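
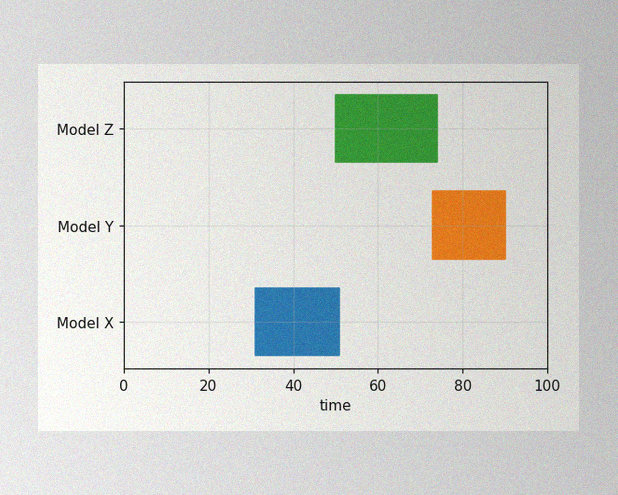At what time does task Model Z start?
The image has some photo noise and uneven lighting. The Model Z bar begins at t=50.

50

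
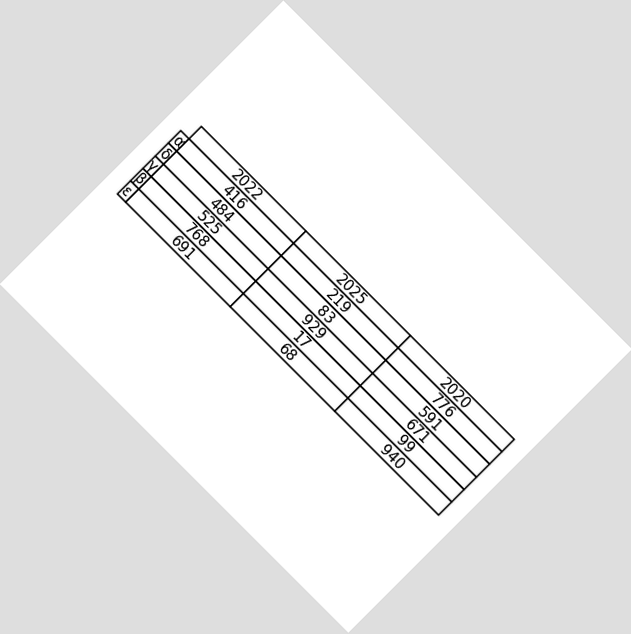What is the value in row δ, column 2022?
484

The chart is tilted about 45° clockwise. The (δ, 2022) cell reads 484.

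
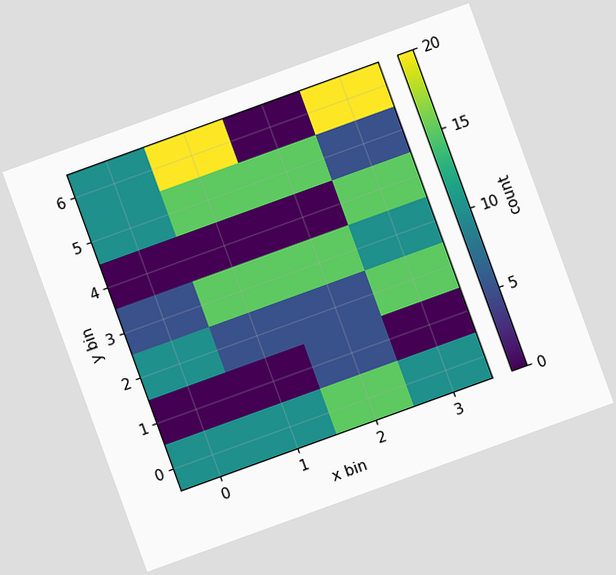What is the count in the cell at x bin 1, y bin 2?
5

The chart is tilted about 20° counter-clockwise. Matching the cell (1, 2) against the colorbar gives 5.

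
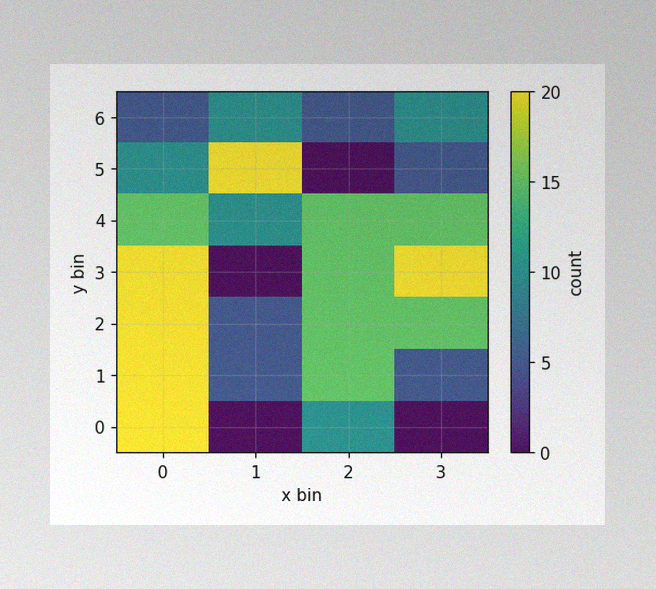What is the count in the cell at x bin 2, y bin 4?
The image has some photo noise and uneven lighting. Matching the cell (2, 4) against the colorbar gives 15.

15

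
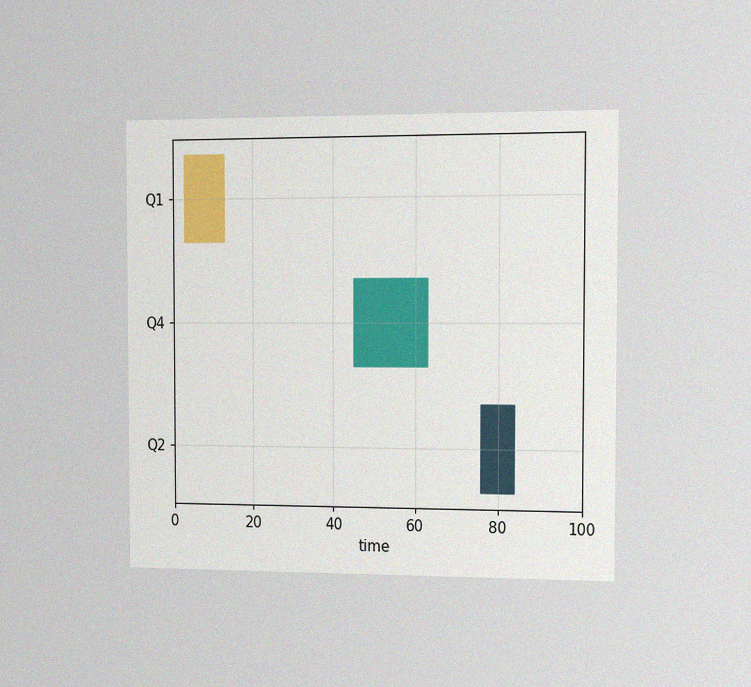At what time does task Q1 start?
3

The chart is viewed slightly from the right, with some photo noise. The Q1 bar begins at t=3.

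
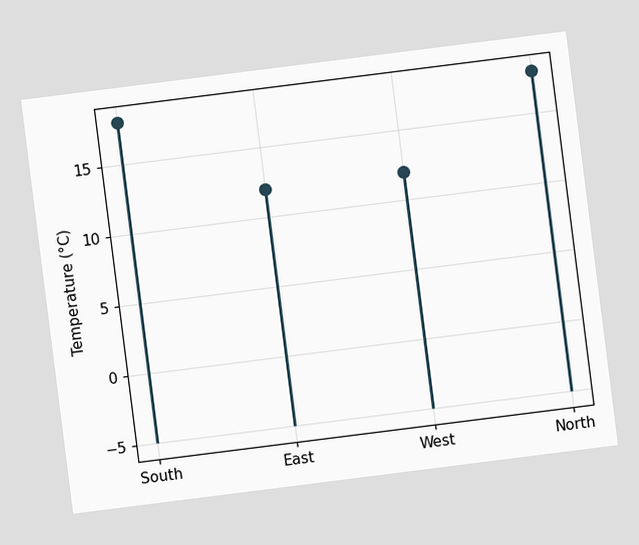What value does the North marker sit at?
18°C

The chart is tilted about 7° counter-clockwise. The North marker sits at 18°C.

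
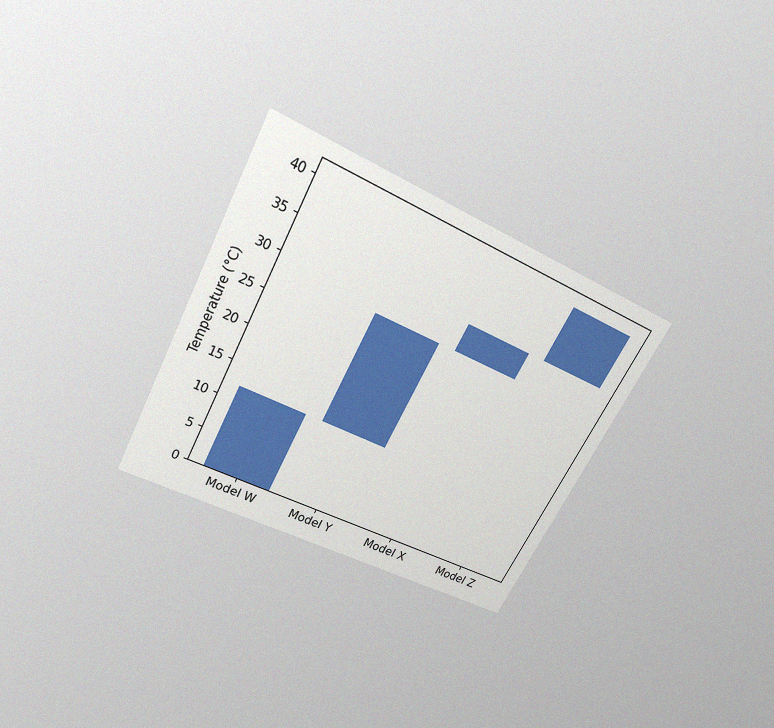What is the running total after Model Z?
40°C

The chart is tilted about 28° clockwise and viewed slightly from above, with some photo noise. After Model Z the running total reaches 40°C.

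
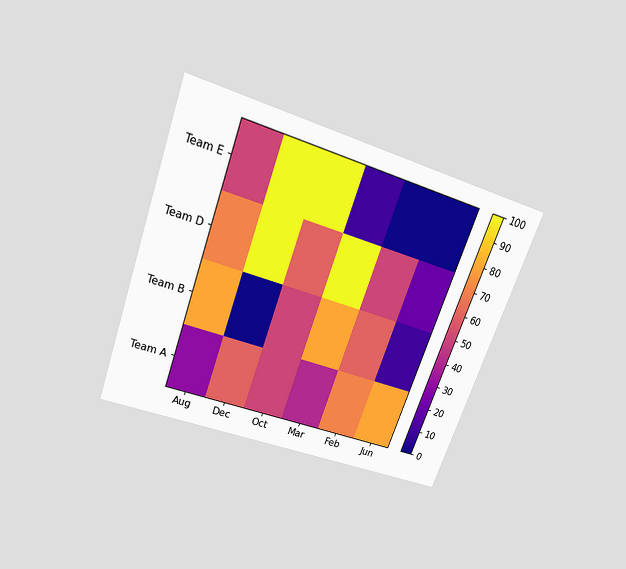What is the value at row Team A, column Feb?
The chart is tilted about 20° clockwise and viewed slightly from above. Matching cell (Team A, Feb) against the colorbar gives 70.

70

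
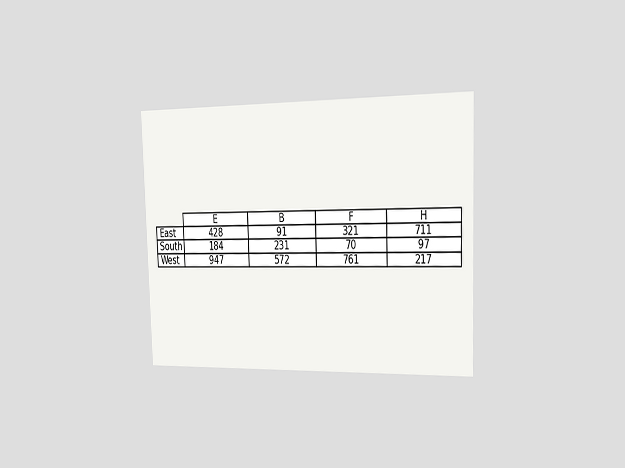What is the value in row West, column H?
217

The chart is viewed slightly from the right. The (West, H) cell reads 217.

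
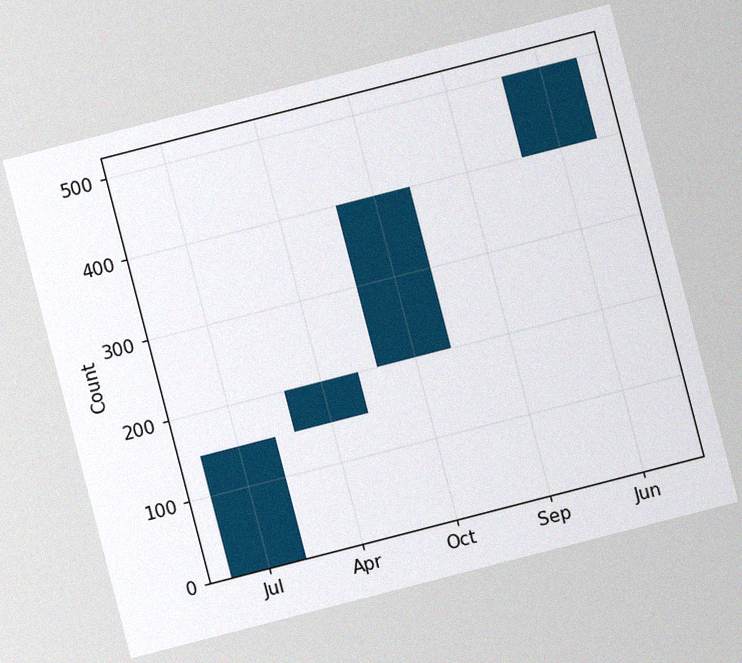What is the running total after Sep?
The chart is tilted about 14° counter-clockwise, with some photo noise. After Sep the running total reaches 400.

400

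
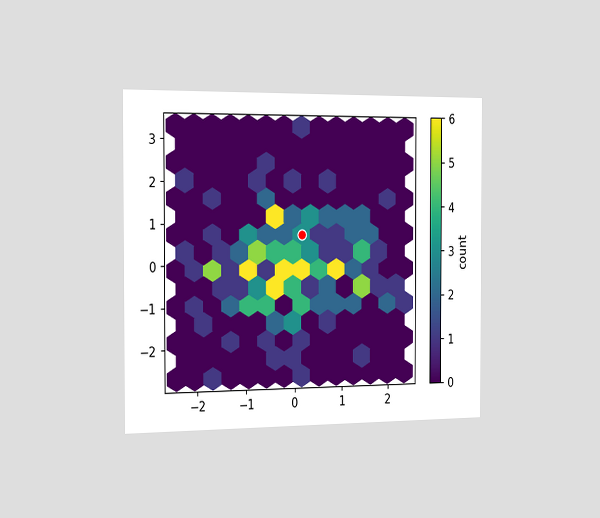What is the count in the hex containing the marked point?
The chart is viewed slightly from the left. The marked hex reads 3 on the colorbar.

3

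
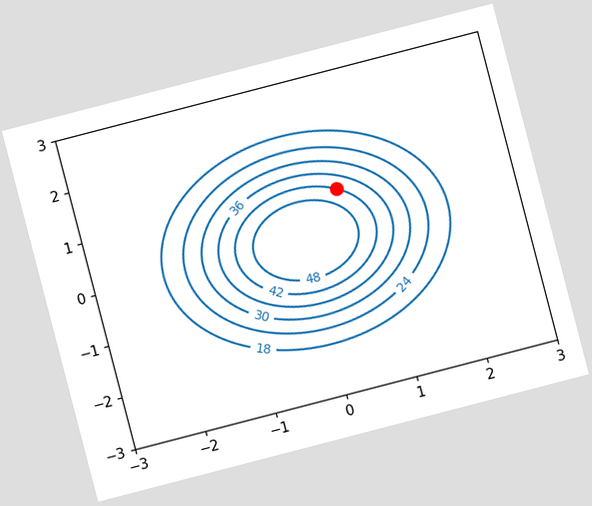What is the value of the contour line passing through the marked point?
42

The chart is tilted about 15° counter-clockwise. The marked point sits on the contour labelled 42.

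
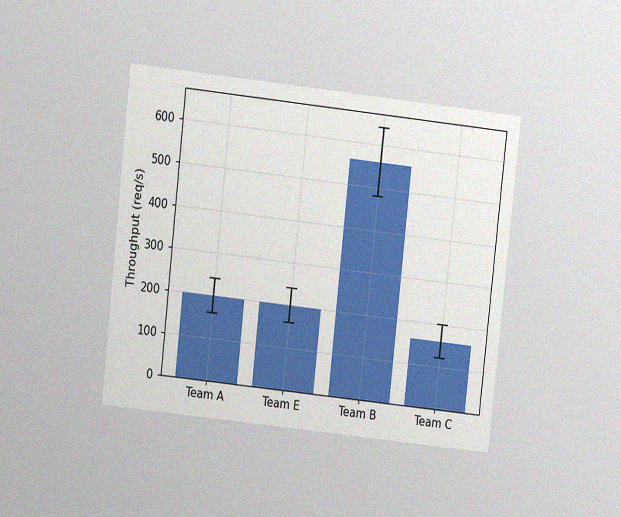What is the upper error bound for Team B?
The chart is tilted about 6° clockwise and viewed at a slight angle, with some photo noise. The Team B bar's upper whisker reaches 640req/s.

640req/s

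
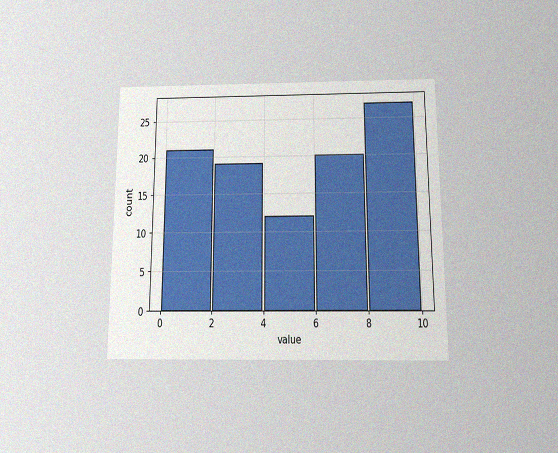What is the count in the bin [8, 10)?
The chart is viewed slightly from below, with some photo noise. The [8, 10) bin has height 27.

27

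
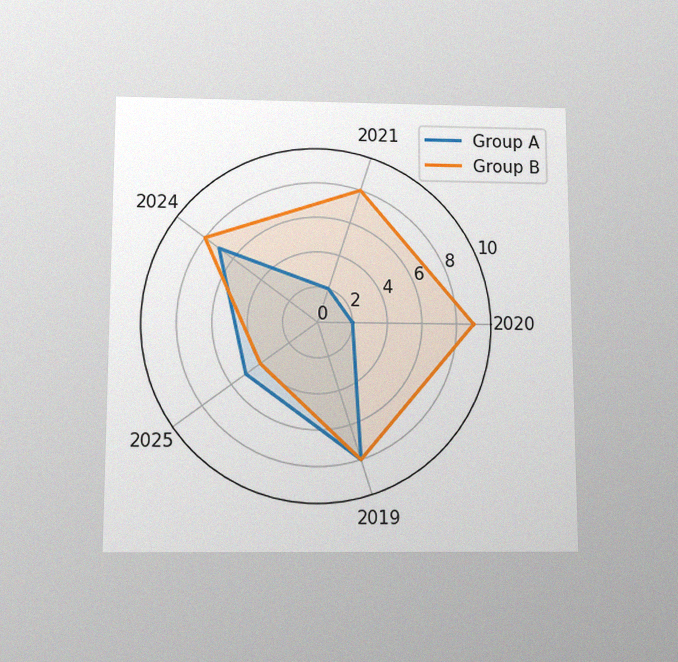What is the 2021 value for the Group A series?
The chart is viewed slightly from below, with some photo noise. On the 2021 axis, Group A reaches 2.

2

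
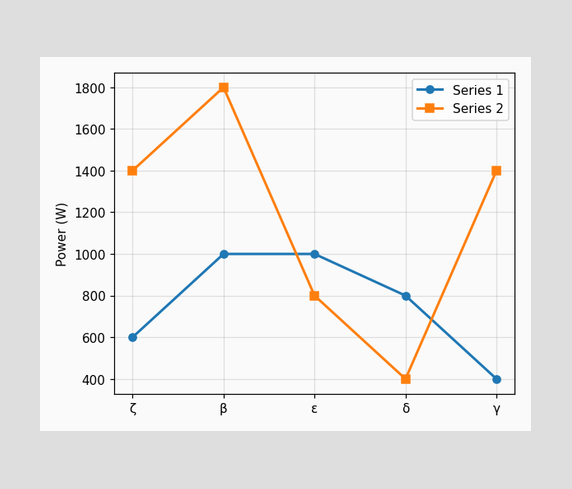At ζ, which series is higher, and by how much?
Series 2, by 800W

At ζ, Series 2 sits above the other line by 800W.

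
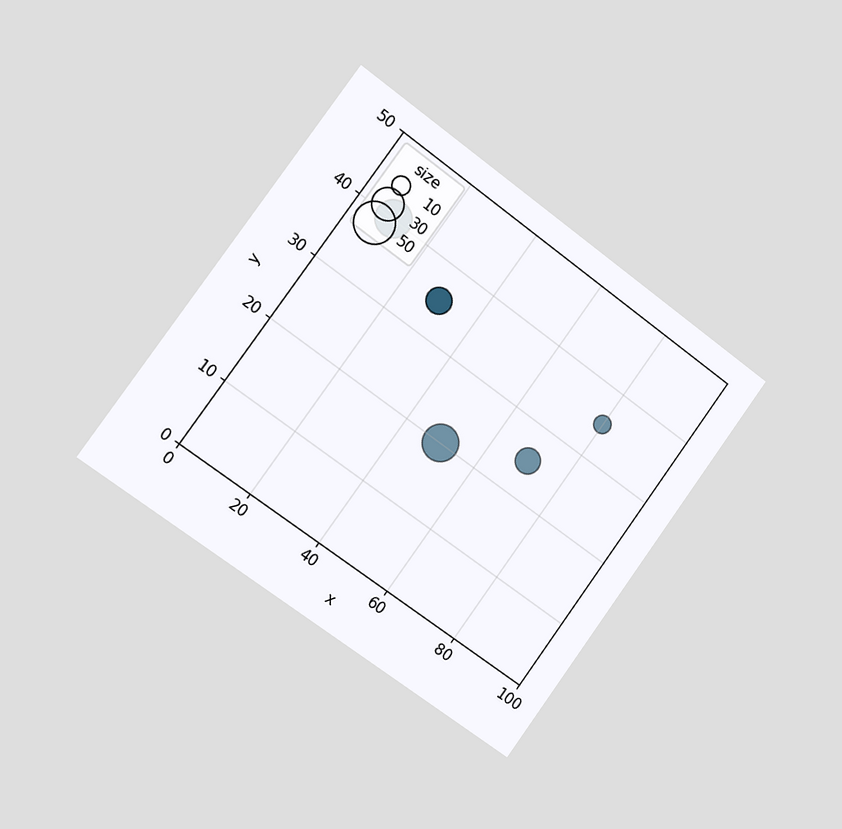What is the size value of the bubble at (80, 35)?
The chart is tilted about 36° clockwise and viewed slightly from the left. Matching the bubble at (80, 35) against the size legend gives 10.

10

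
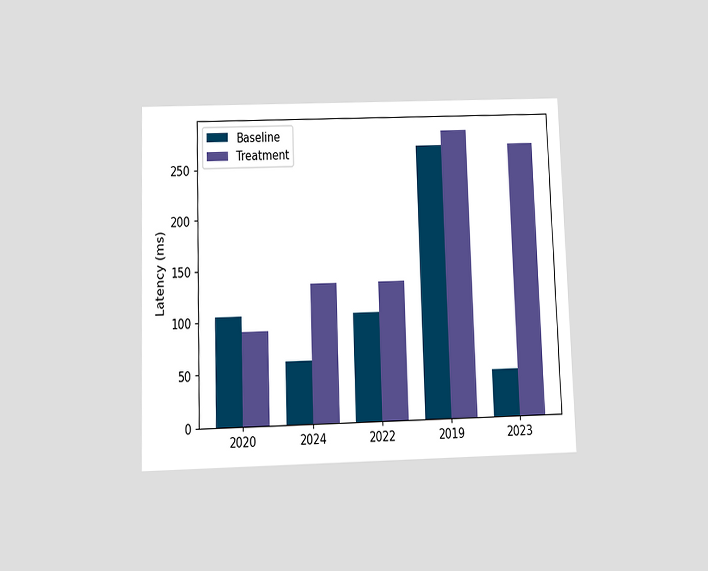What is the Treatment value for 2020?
The chart is viewed slightly from below. The Treatment bar at 2020 reaches 90ms on the y-axis.

90ms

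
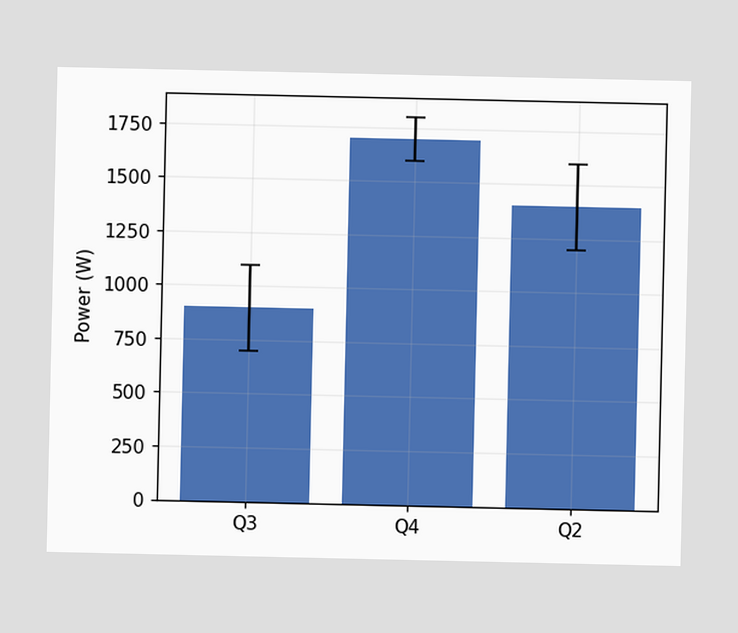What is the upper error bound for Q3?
The Q3 bar's upper whisker reaches 1100W.

1100W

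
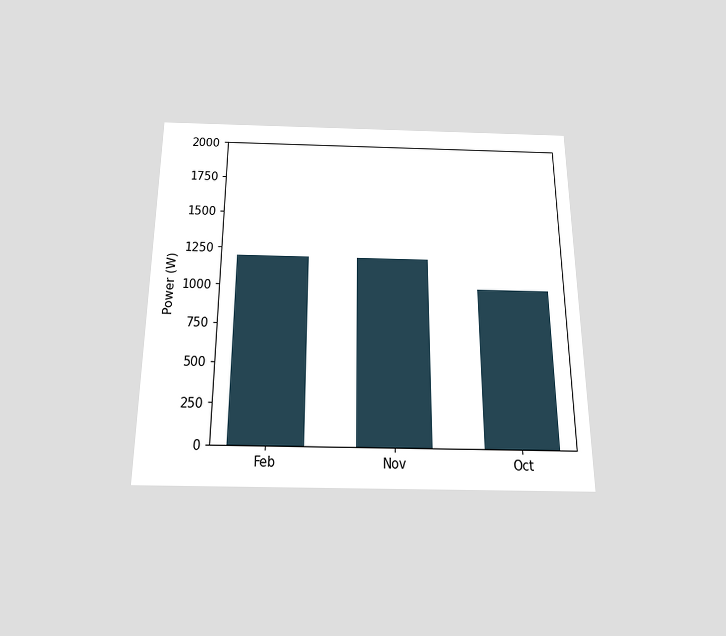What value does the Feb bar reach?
The chart is viewed slightly from below. Reading along the chart's y-axis, the Feb bar reaches 1200W.

1200W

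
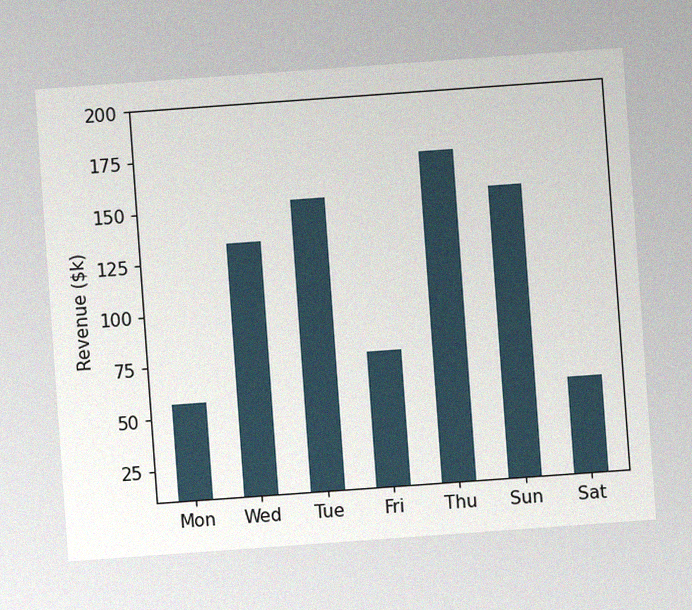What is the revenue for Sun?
$152k

The chart is tilted about 4° counter-clockwise, with some photo noise. Reading along the chart's y-axis, the Sun bar reaches $152k.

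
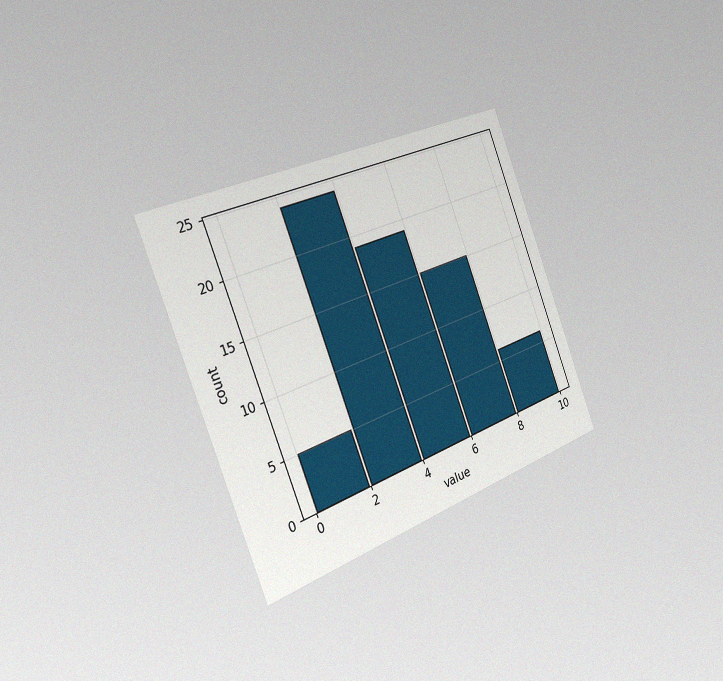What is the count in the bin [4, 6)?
19

The chart is tilted about 21° counter-clockwise and viewed slightly from the left, with some photo noise. The [4, 6) bin has height 19.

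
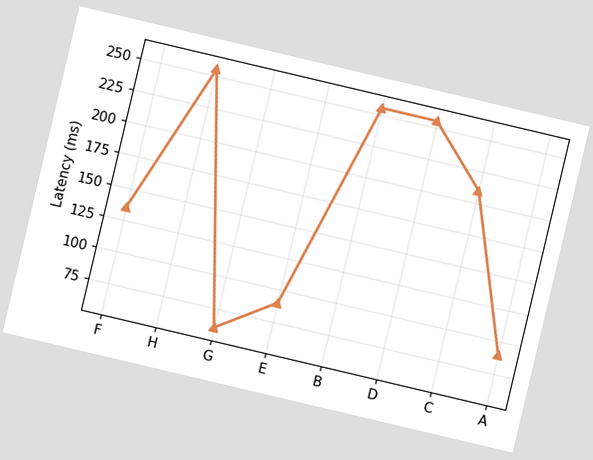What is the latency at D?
The chart is tilted about 13° clockwise. At D, the line is at 255ms.

255ms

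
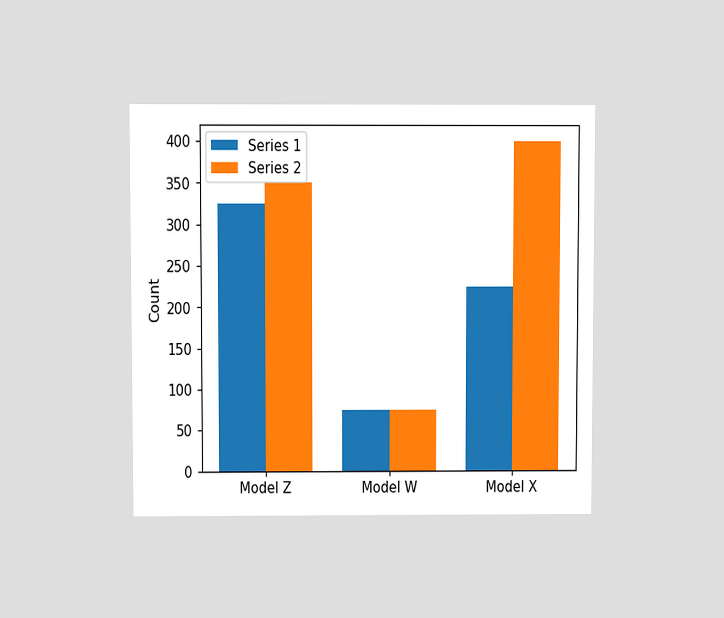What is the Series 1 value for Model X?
The chart is viewed slightly from above. The Series 1 bar at Model X reaches 225 on the y-axis.

225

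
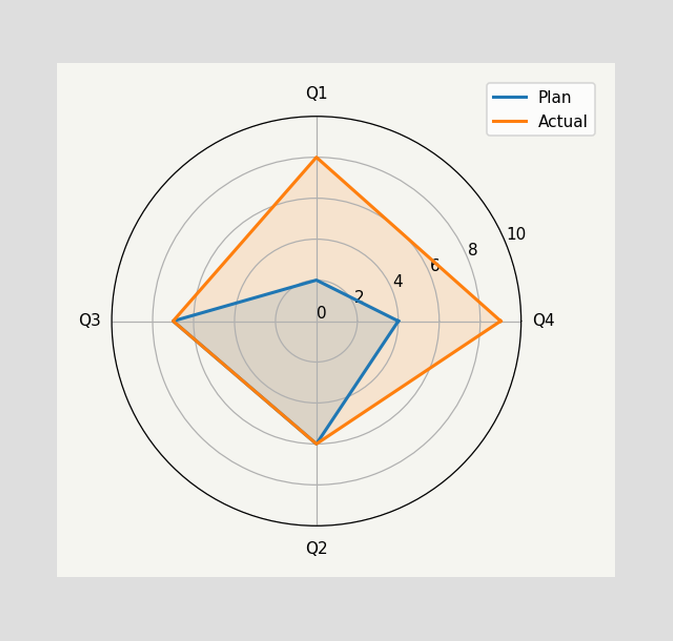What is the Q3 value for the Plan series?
7

On the Q3 axis, Plan reaches 7.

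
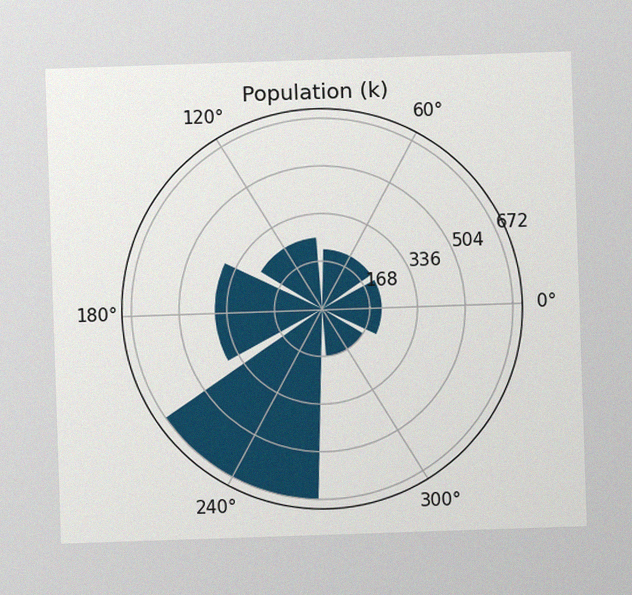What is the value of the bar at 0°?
The image has some photo noise and uneven lighting. The bar at 0° reaches 210k on the radial axis.

210k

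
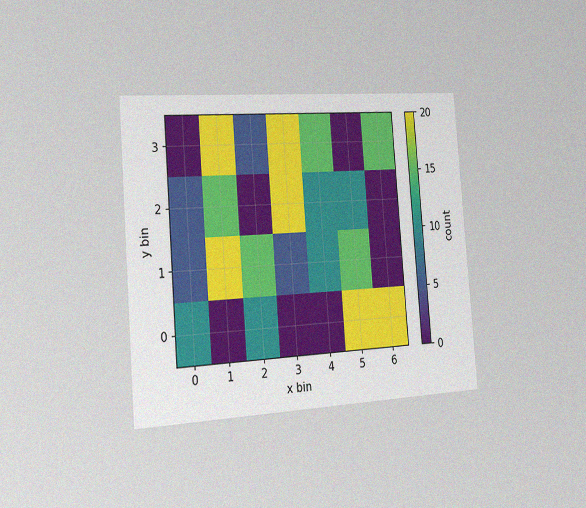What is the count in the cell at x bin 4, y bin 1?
The chart is tilted about 4° counter-clockwise and viewed slightly from the left, with some photo noise. Matching the cell (4, 1) against the colorbar gives 10.

10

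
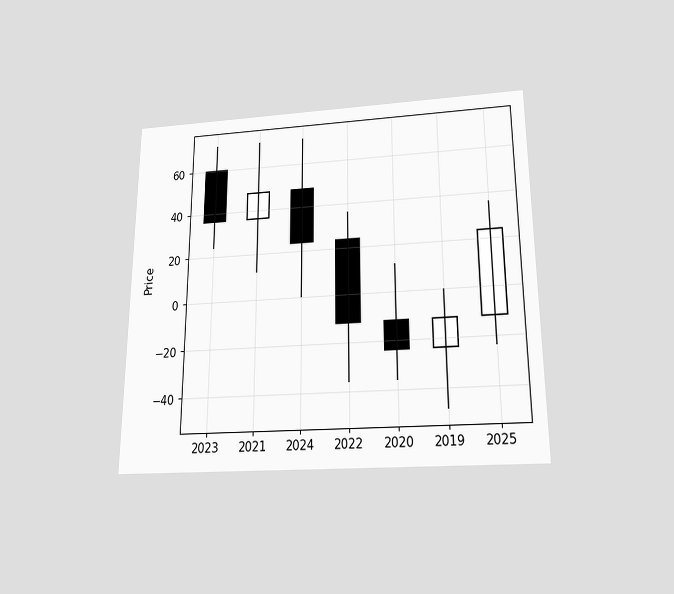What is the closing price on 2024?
The chart is viewed slightly from below. The 2024 candle closes at 24.

24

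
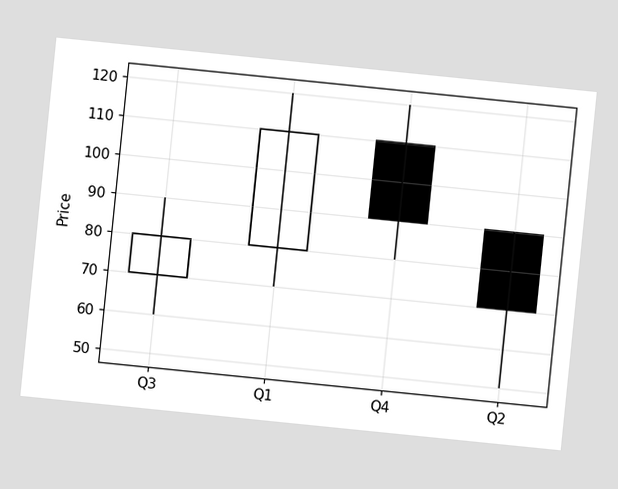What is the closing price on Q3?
80

The chart is tilted about 6° clockwise. The Q3 candle closes at 80.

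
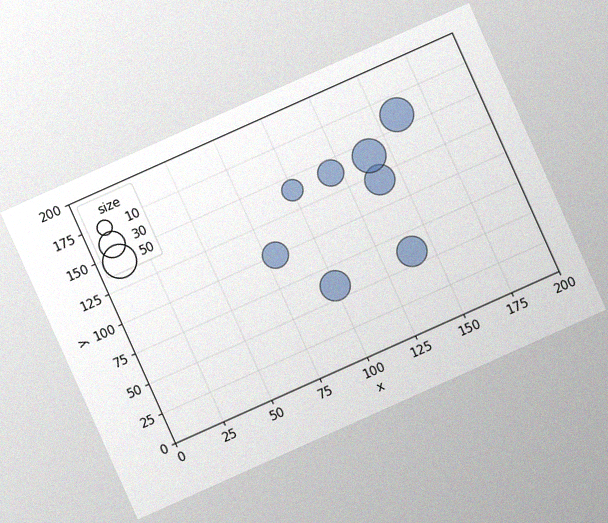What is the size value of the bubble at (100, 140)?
The chart is tilted about 24° counter-clockwise, with some photo noise. Matching the bubble at (100, 140) against the size legend gives 20.

20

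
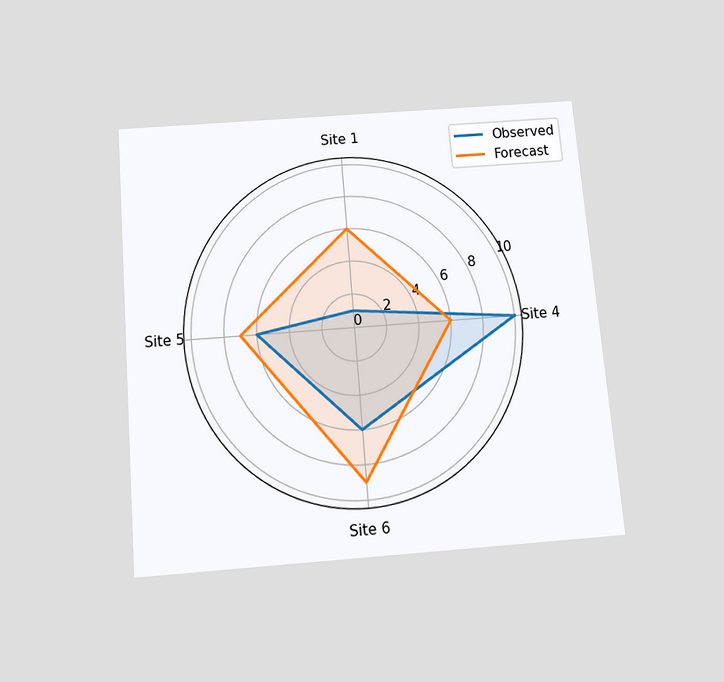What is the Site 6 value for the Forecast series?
9

The chart is tilted about 5° counter-clockwise and viewed slightly from below. On the Site 6 axis, Forecast reaches 9.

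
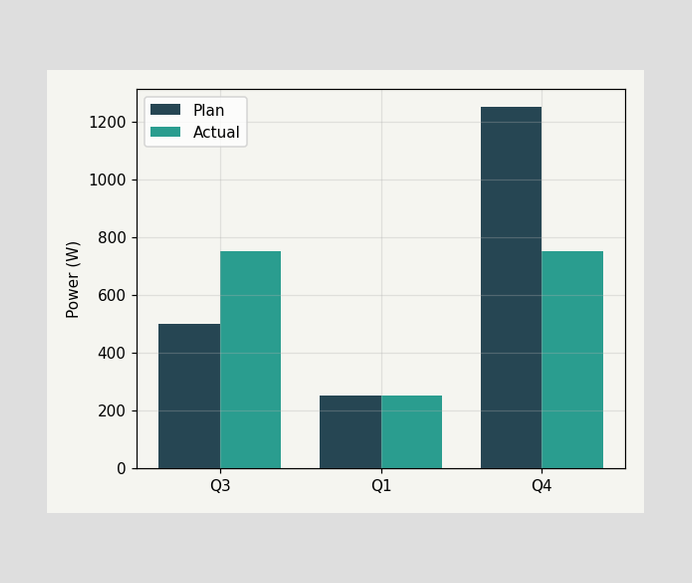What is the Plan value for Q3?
500W

The Plan bar at Q3 reaches 500W on the y-axis.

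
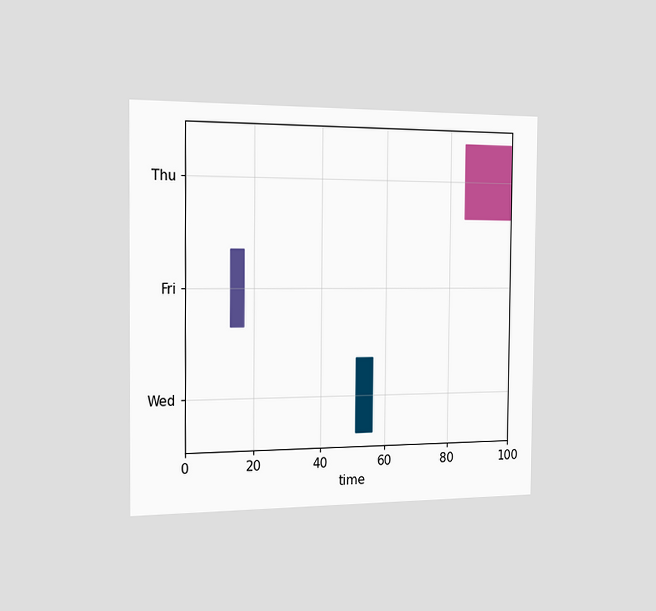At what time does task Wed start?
The chart is viewed slightly from the left. The Wed bar begins at t=51.

51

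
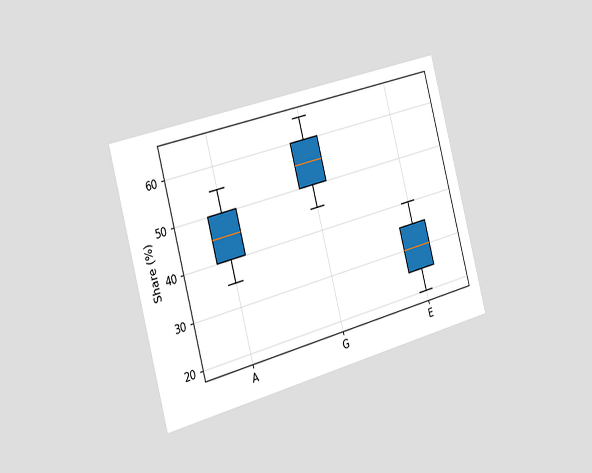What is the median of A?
The chart is tilted about 15° counter-clockwise and viewed slightly from the left. The median line in the A box sits at 45%.

45%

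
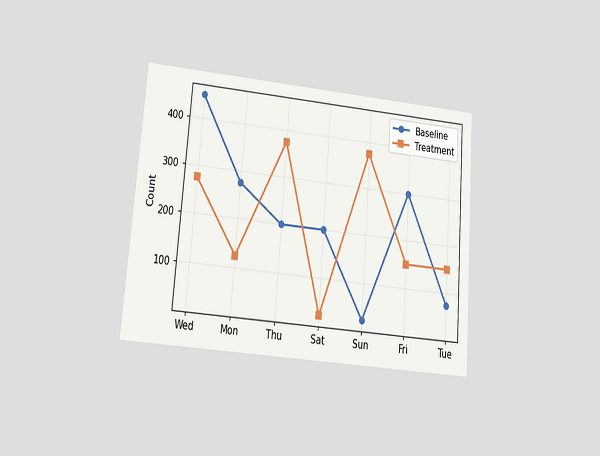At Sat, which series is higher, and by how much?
The chart is tilted about 5° clockwise and viewed at a slight angle. At Sat, Baseline sits above the other line by 175.

Baseline, by 175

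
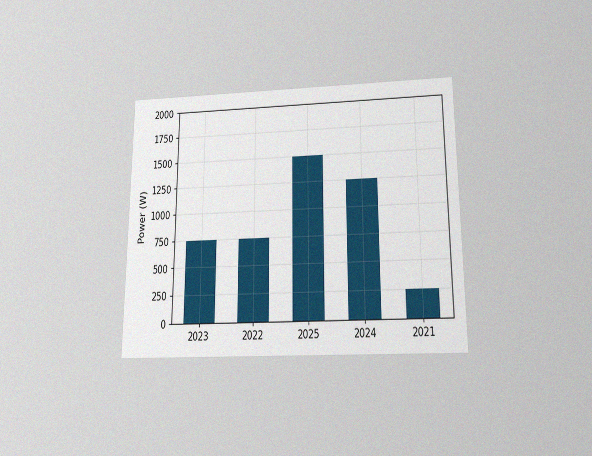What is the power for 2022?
The chart is viewed slightly from below, with some photo noise. Reading along the chart's y-axis, the 2022 bar reaches 750W.

750W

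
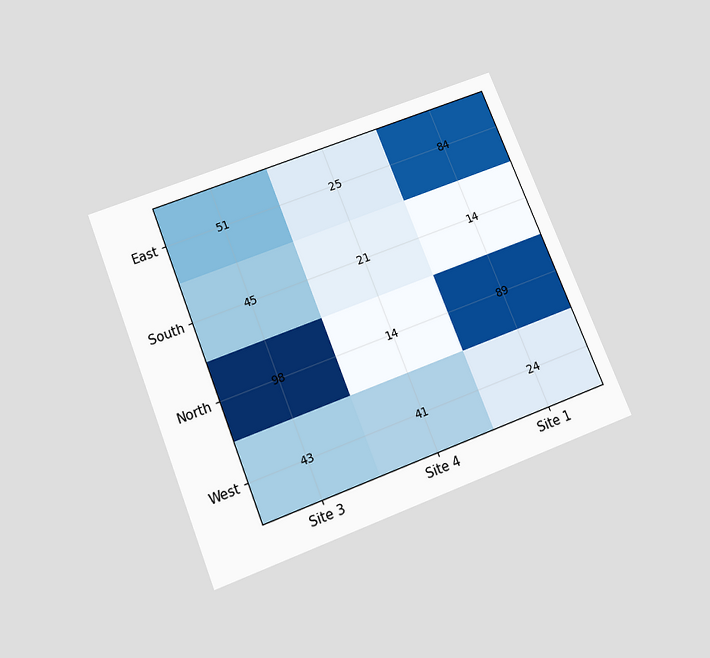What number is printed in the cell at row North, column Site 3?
The chart is tilted about 22° counter-clockwise and viewed slightly from below. The (North, Site 3) cell reads 98.

98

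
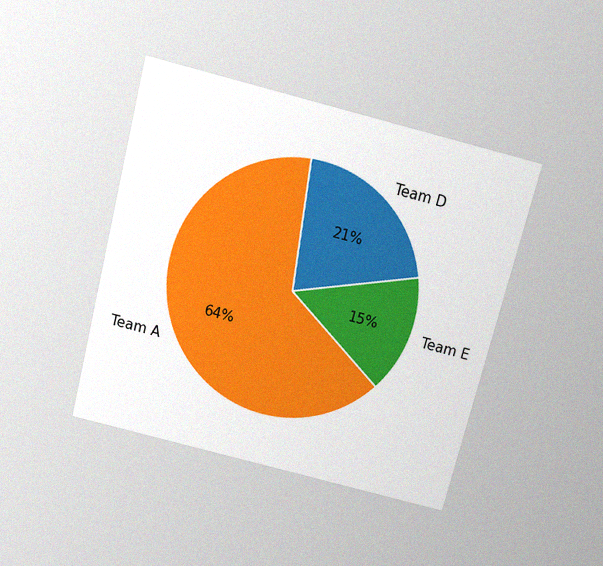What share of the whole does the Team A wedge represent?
64%

The chart is tilted about 14° clockwise and viewed slightly from above, with some photo noise. The Team A slice takes up 64% of the pie.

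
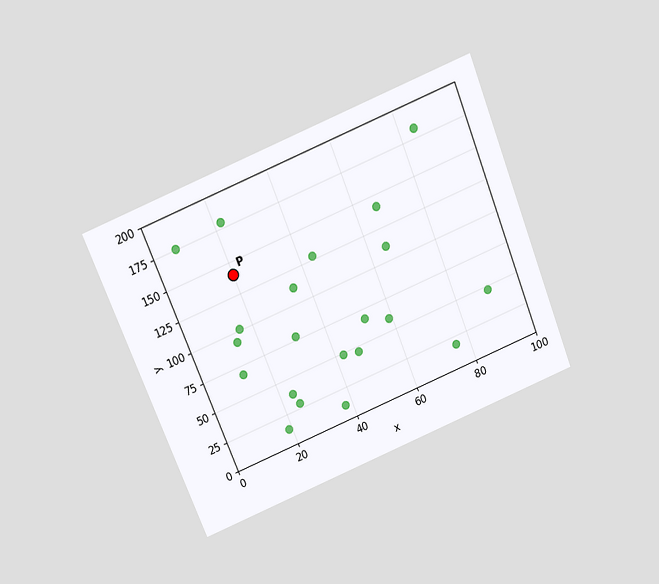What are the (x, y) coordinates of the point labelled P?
(20, 140)

The chart is tilted about 22° counter-clockwise and viewed slightly from above. Following the gridlines from P to each axis, P sits at (20, 140).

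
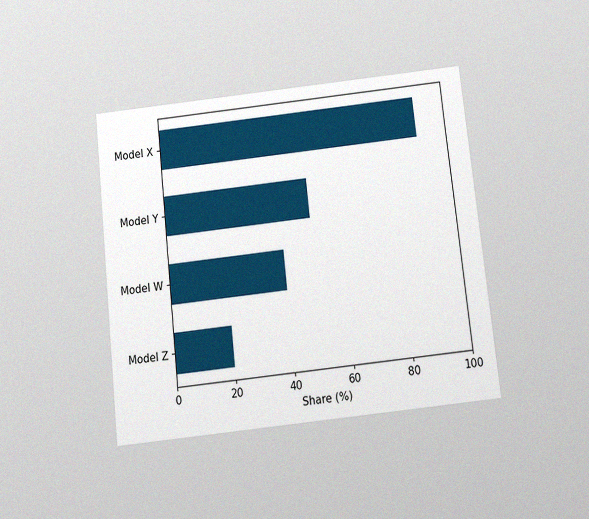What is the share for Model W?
40%

The chart is tilted about 6° counter-clockwise and viewed slightly from below, with some photo noise. Reading along the chart's x-axis, the Model W bar reaches 40%.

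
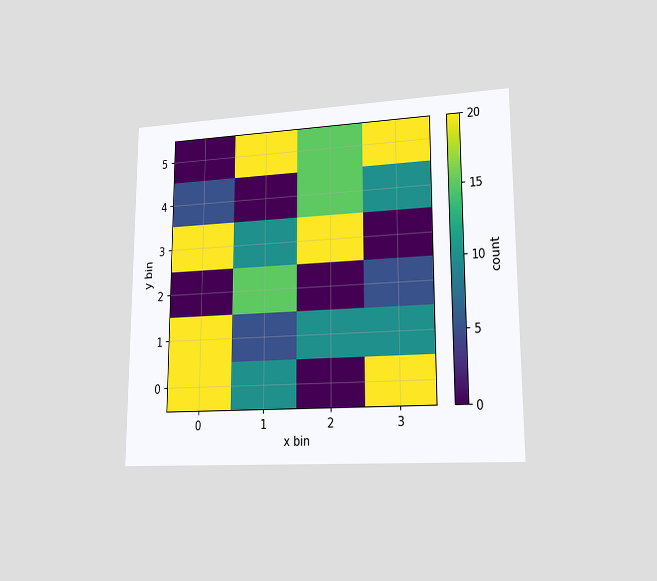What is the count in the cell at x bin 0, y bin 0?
20

The chart is viewed at a slight angle. Matching the cell (0, 0) against the colorbar gives 20.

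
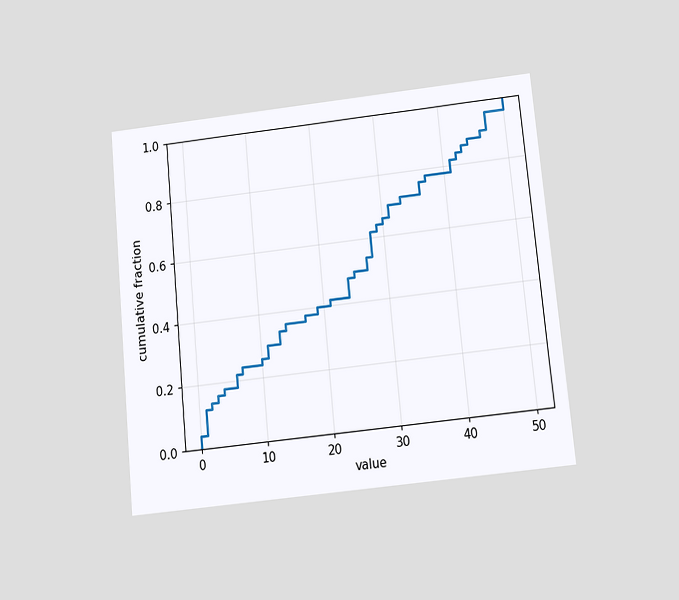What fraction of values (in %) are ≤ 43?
The chart is tilted about 5° counter-clockwise and viewed slightly from below. At x=43 the ECDF step is at 86%.

86%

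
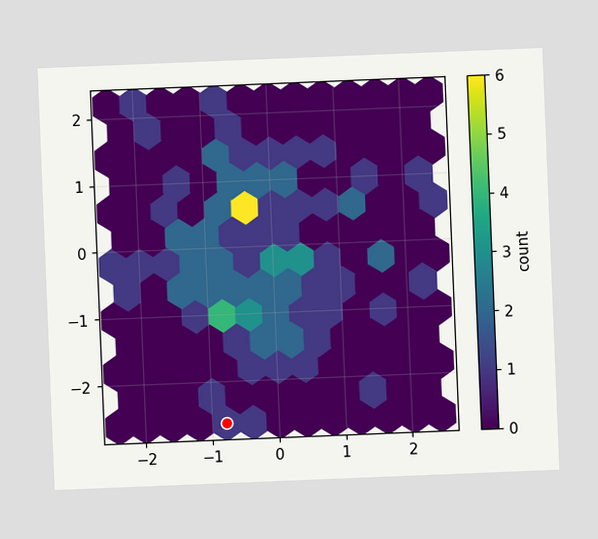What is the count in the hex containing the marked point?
1

The chart is tilted about 2° counter-clockwise. The marked hex reads 1 on the colorbar.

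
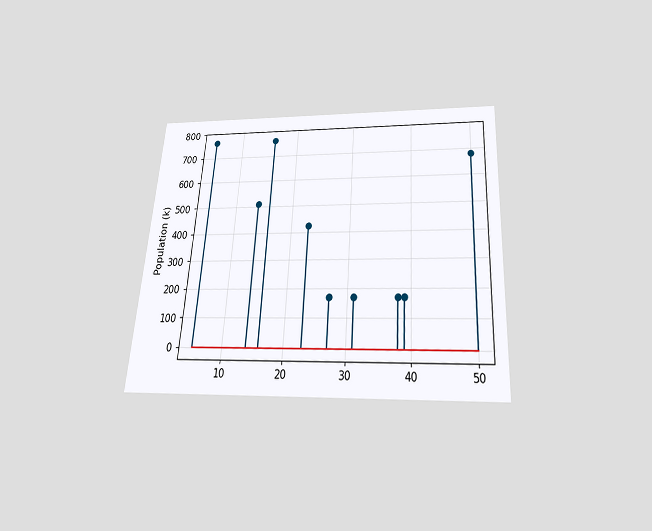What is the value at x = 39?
The chart is tilted about 4° clockwise and viewed slightly from below. The stem at x=39 reaches 170k.

170k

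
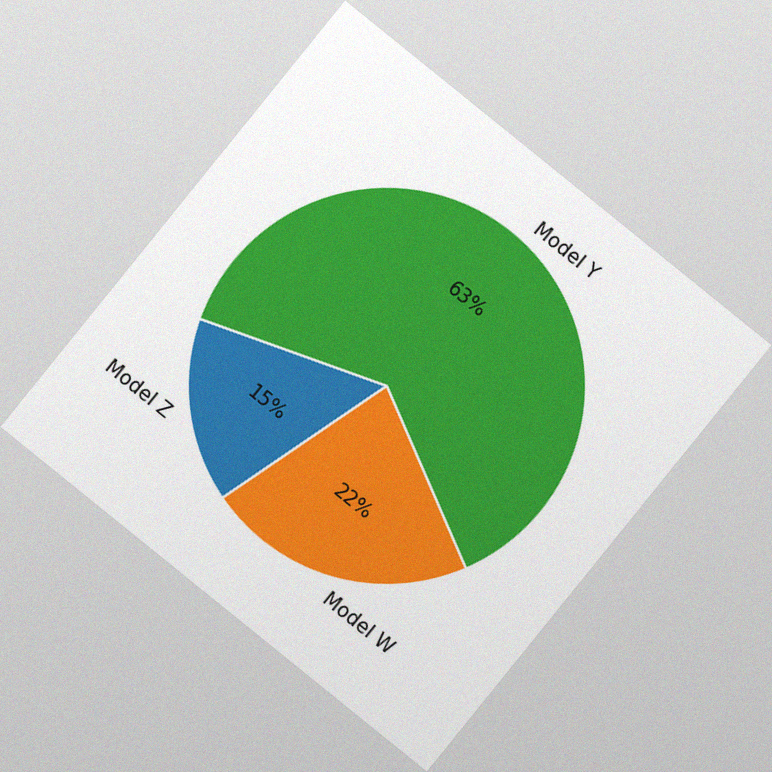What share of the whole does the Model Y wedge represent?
The chart is tilted about 39° clockwise, with some photo noise. The Model Y slice takes up 63% of the pie.

63%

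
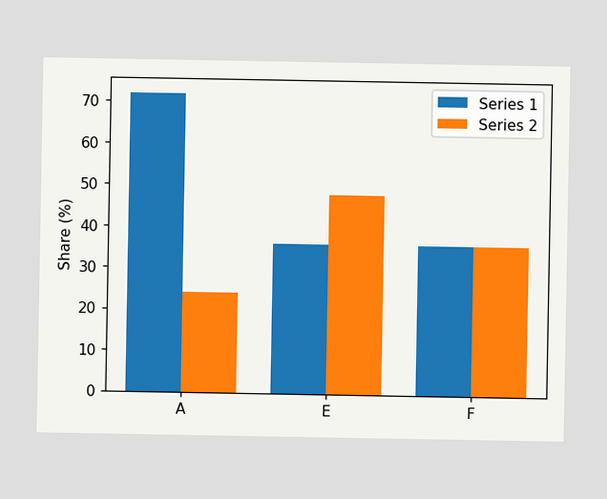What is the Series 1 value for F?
36%

The Series 1 bar at F reaches 36% on the y-axis.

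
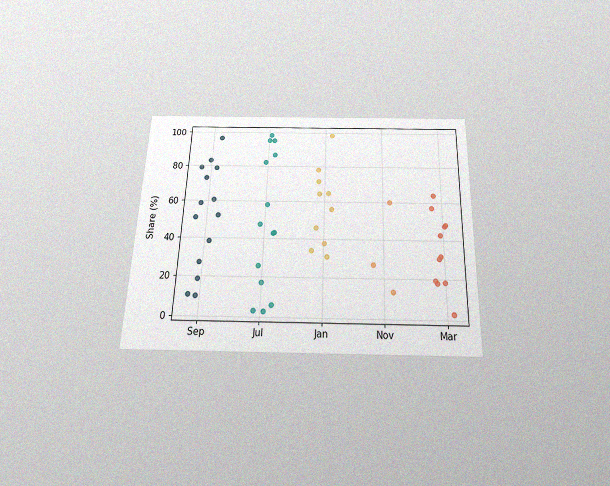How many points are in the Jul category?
The chart is viewed slightly from below, with some photo noise. Counting the markers in the Jul column gives 14.

14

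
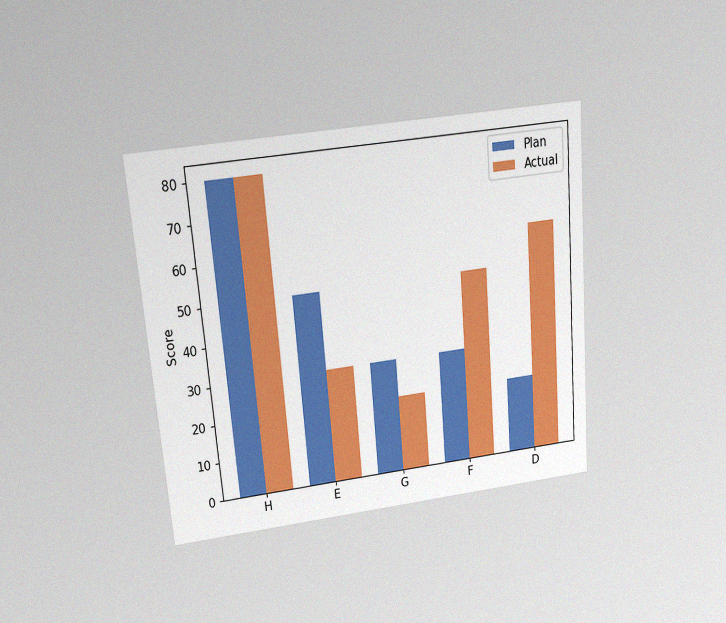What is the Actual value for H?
80

The chart is tilted about 5° counter-clockwise and viewed slightly from above, with some photo noise. The Actual bar at H reaches 80 on the y-axis.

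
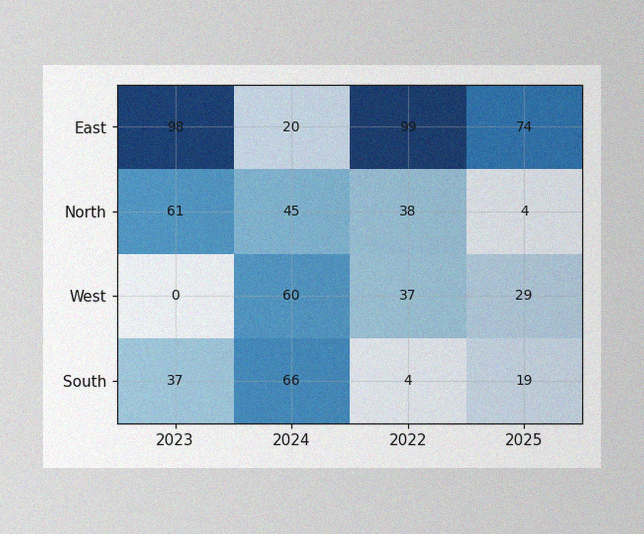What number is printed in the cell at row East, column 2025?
The image has some photo noise and uneven lighting. The (East, 2025) cell reads 74.

74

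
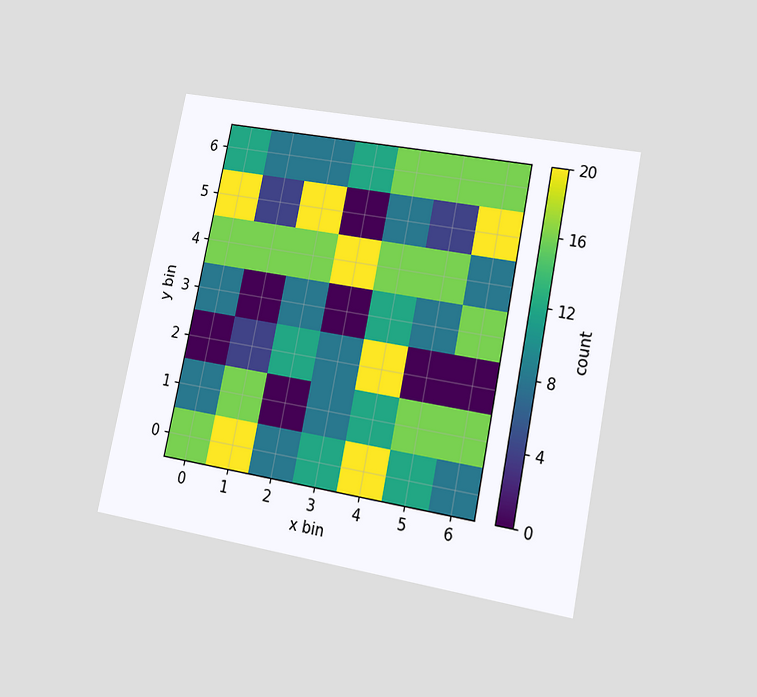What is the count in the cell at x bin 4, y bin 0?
20

The chart is tilted about 11° clockwise and viewed at a slight angle. Matching the cell (4, 0) against the colorbar gives 20.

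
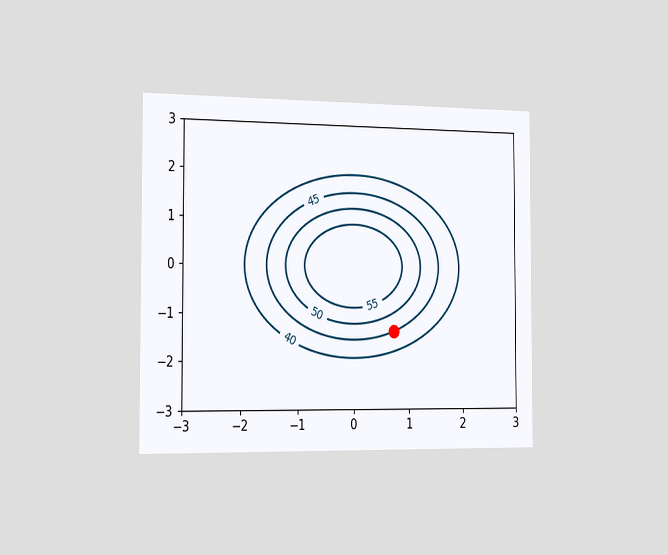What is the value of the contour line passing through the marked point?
45

The chart is viewed slightly from the left. The marked point sits on the contour labelled 45.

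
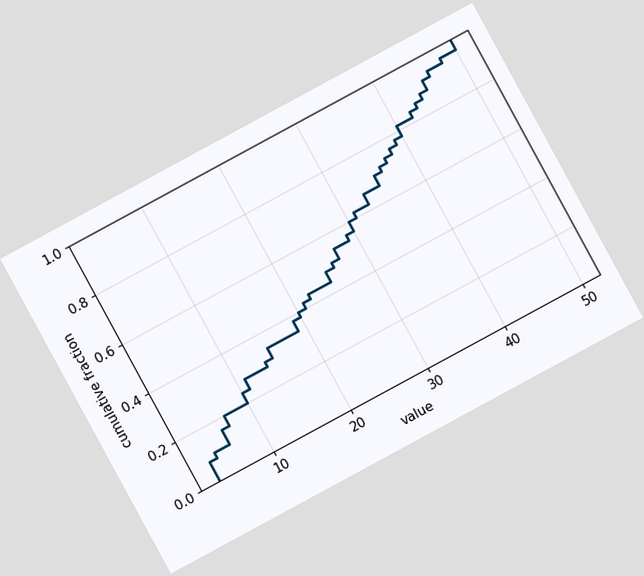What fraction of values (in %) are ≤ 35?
The chart is tilted about 28° counter-clockwise. At x=35 the ECDF step is at 70%.

70%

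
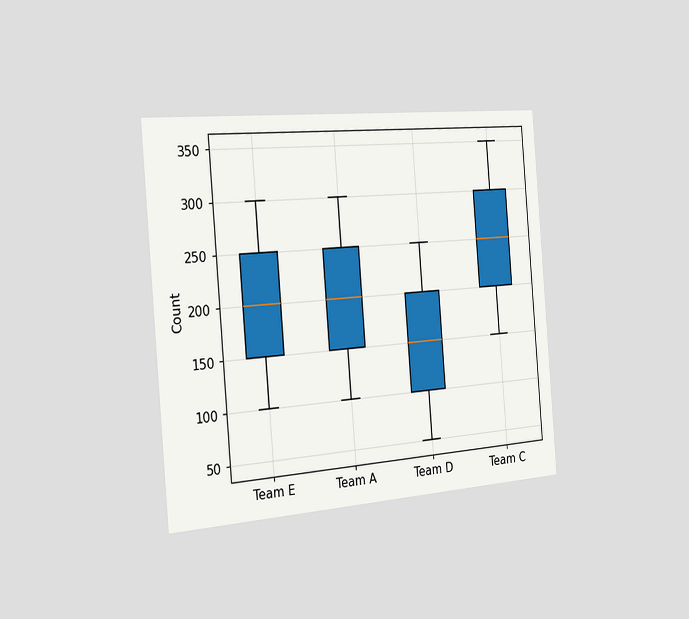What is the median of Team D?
150

The chart is tilted about 5° counter-clockwise and viewed slightly from the left. The median line in the Team D box sits at 150.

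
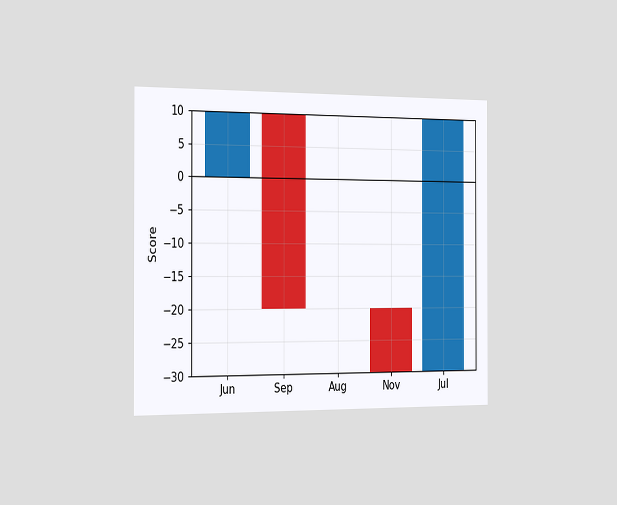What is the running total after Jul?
10

The chart is viewed slightly from the left. After Jul the running total reaches 10.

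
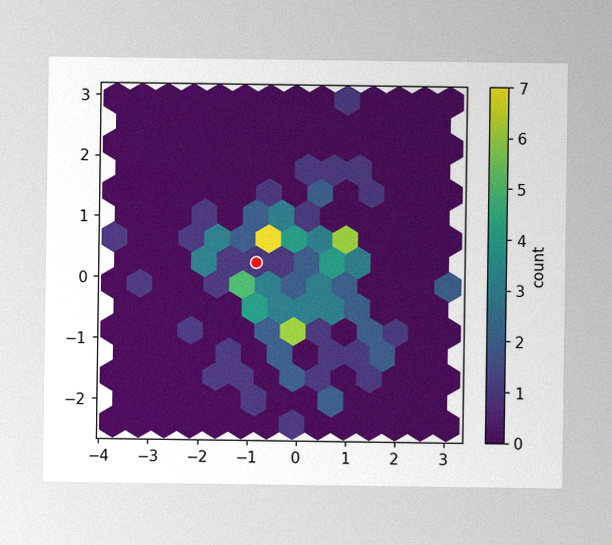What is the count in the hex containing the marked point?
1

The image has some photo noise and uneven lighting. The marked hex reads 1 on the colorbar.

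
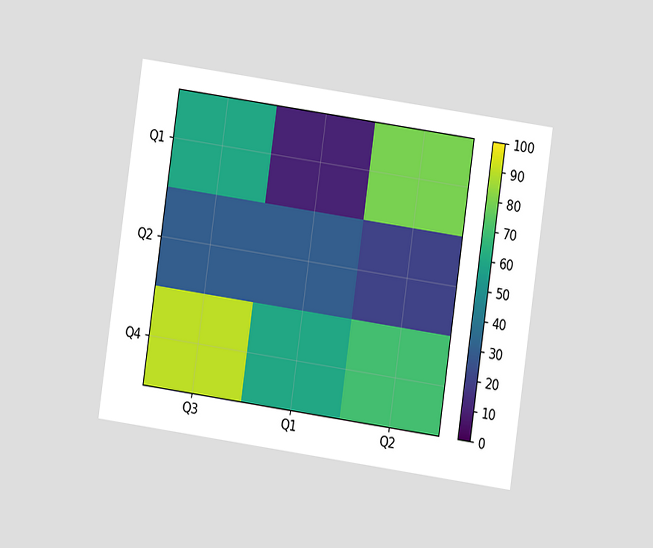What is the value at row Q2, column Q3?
The chart is tilted about 8° clockwise and viewed at a slight angle. Matching cell (Q2, Q3) against the colorbar gives 30.

30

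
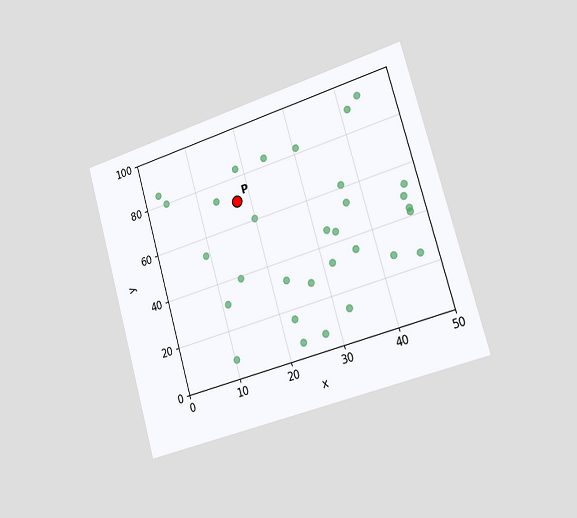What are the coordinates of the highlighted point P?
The chart is tilted about 16° counter-clockwise and viewed slightly from the right. Following the gridlines from P to each axis, P sits at (17.5, 70).

(17.5, 70)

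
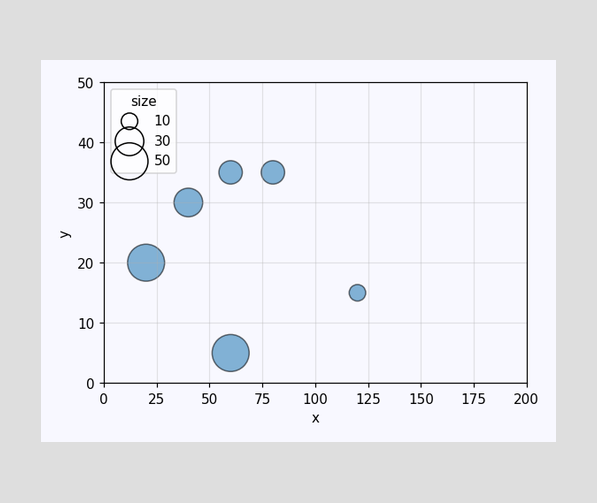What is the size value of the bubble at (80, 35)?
20

Matching the bubble at (80, 35) against the size legend gives 20.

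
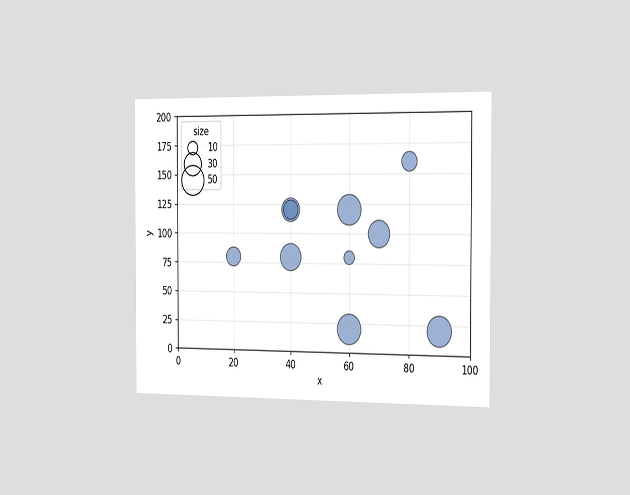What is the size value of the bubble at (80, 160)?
20

The chart is viewed slightly from the right. Matching the bubble at (80, 160) against the size legend gives 20.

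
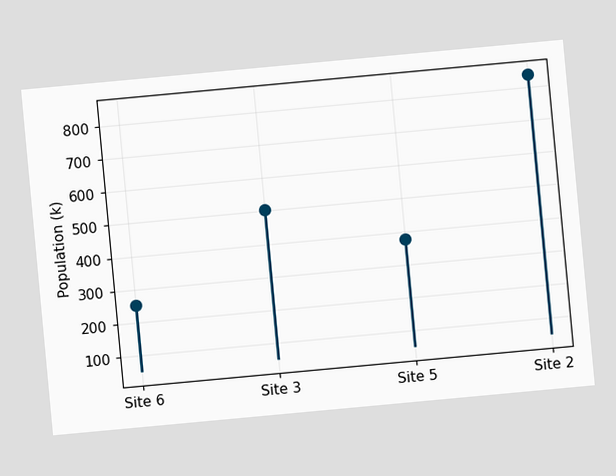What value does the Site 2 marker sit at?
The chart is tilted about 5° counter-clockwise. The Site 2 marker sits at 840k.

840k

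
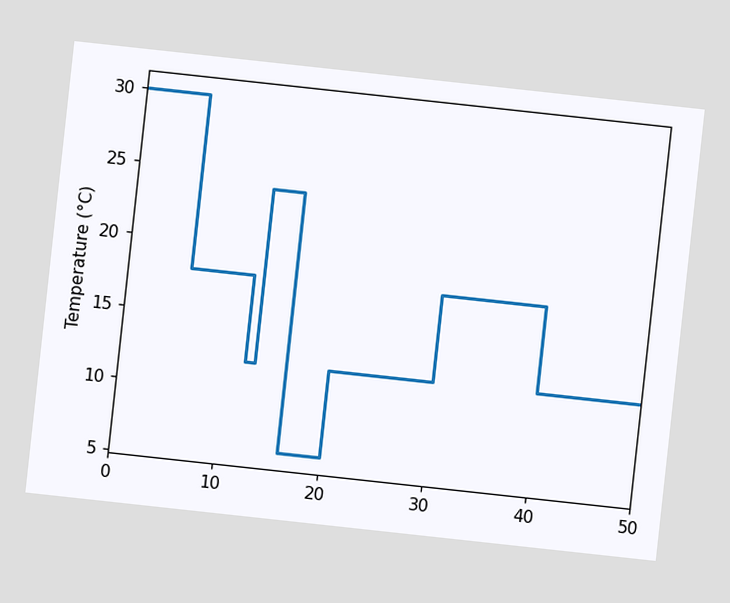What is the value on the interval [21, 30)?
12°C

The chart is tilted about 6° clockwise. On [21, 30) the step sits at 12°C.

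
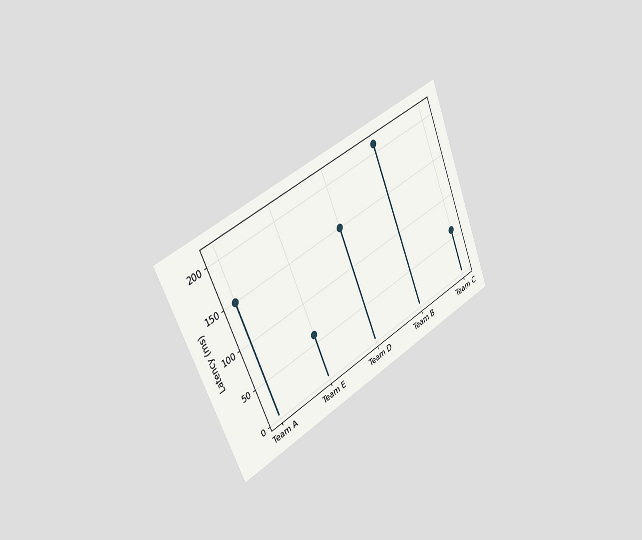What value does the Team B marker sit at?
210ms

The chart is tilted about 23° counter-clockwise and viewed slightly from the left. The Team B marker sits at 210ms.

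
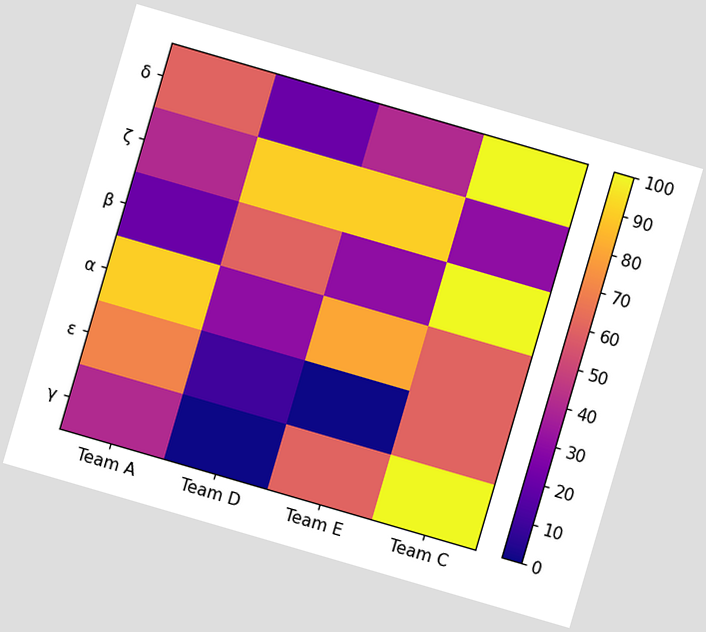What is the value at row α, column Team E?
80

The chart is tilted about 16° clockwise. Matching cell (α, Team E) against the colorbar gives 80.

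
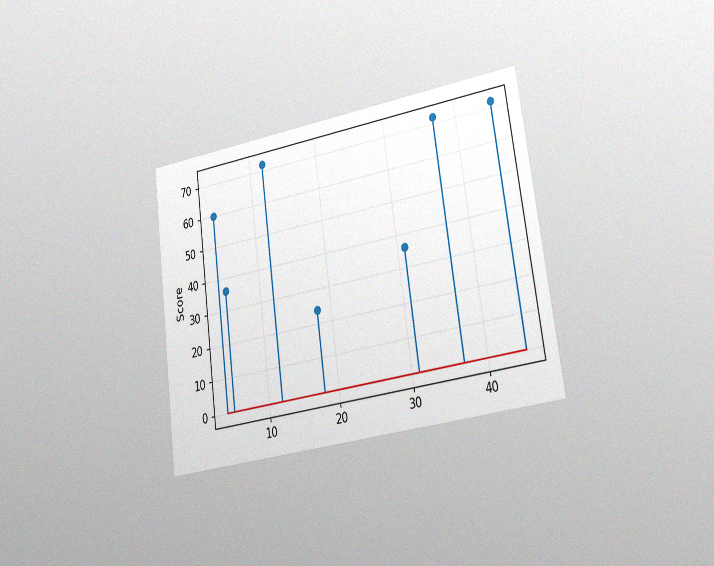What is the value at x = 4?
60

The chart is tilted about 8° counter-clockwise and viewed slightly from the right, with some photo noise. The stem at x=4 reaches 60.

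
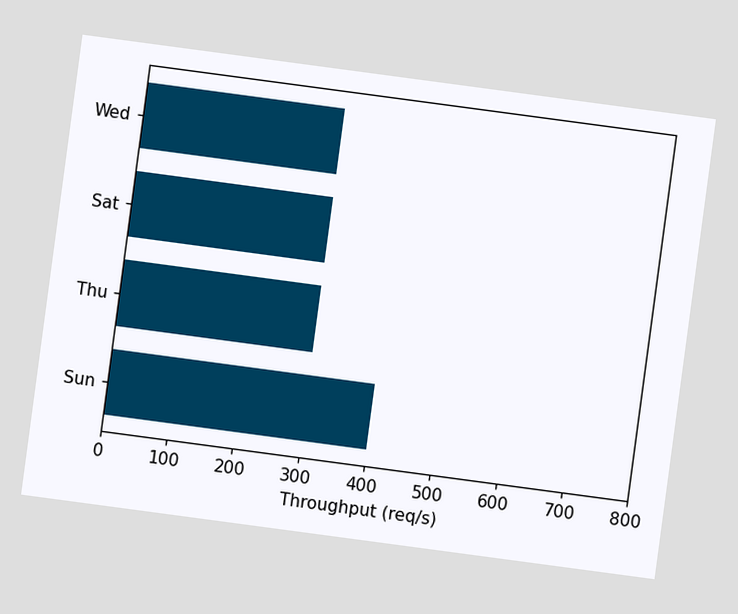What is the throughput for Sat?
300req/s

The chart is tilted about 8° clockwise. Reading along the chart's x-axis, the Sat bar reaches 300req/s.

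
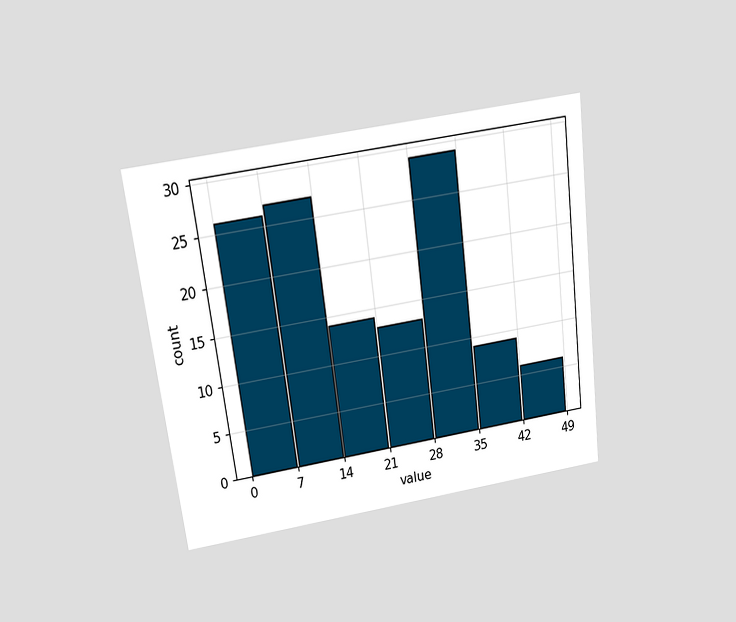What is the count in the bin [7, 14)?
The chart is tilted about 7° counter-clockwise and viewed slightly from above. The [7, 14) bin has height 27.

27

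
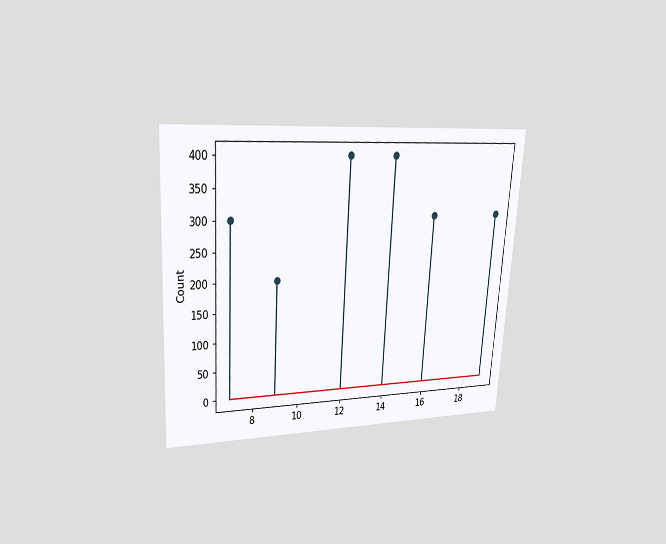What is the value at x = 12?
The chart is tilted about 3° clockwise and viewed at a slight angle. The stem at x=12 reaches 400.

400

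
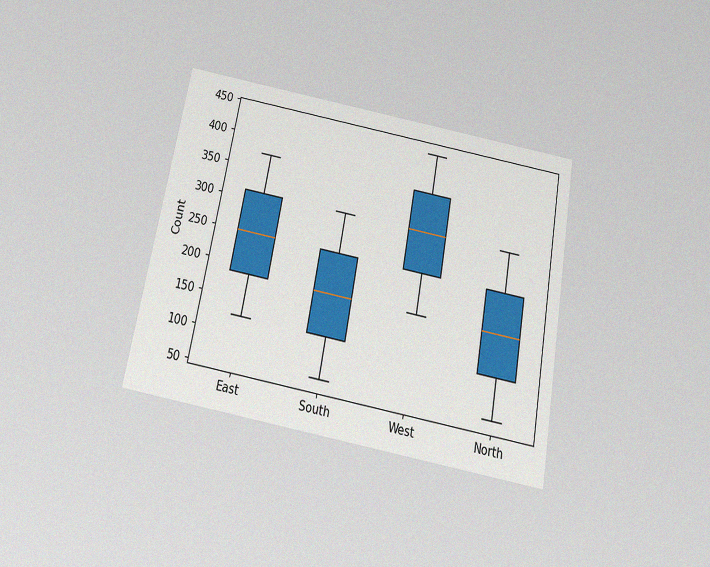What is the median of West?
310

The chart is tilted about 10° clockwise and viewed slightly from below, with some photo noise. The median line in the West box sits at 310.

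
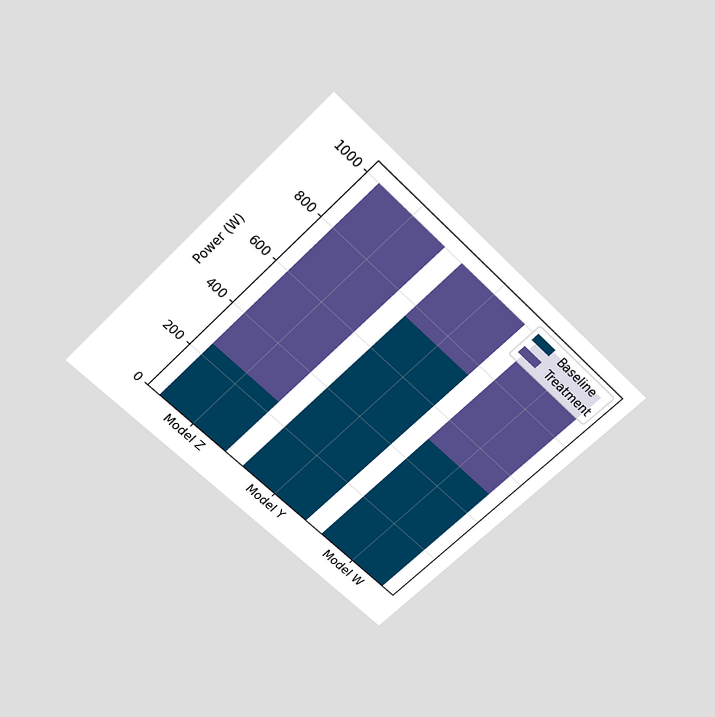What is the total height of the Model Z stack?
The chart is tilted about 45° clockwise and viewed slightly from above. The Model Z stack's top reaches 1000W on the y-axis.

1000W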